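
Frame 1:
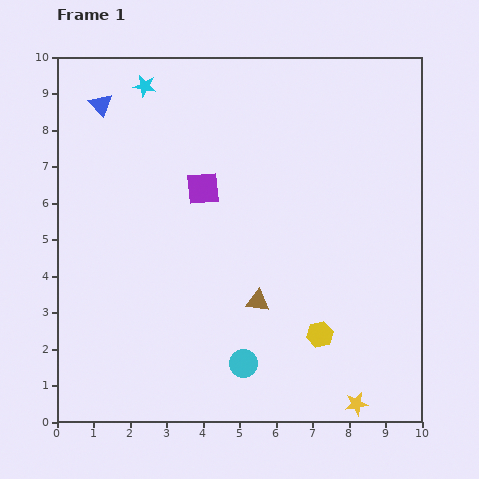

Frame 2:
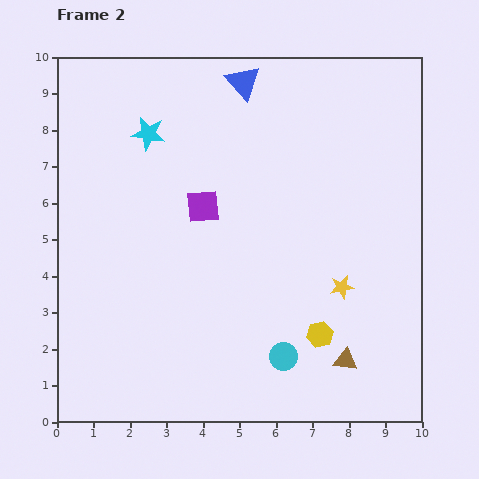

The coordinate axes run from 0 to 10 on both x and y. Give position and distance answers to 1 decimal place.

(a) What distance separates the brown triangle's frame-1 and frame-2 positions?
2.9

The brown triangle moved from (5.5, 3.3) to (7.9, 1.7), a distance of √(2.4² + 1.6²) ≈ 2.9.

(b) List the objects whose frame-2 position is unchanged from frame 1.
the yellow hexagon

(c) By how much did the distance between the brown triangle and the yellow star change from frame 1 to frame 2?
-1.9

Distance in frame 1: 3.9. Distance in frame 2: 2.0.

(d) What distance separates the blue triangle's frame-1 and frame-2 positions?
3.9

The blue triangle moved from (1.2, 8.7) to (5.1, 9.3), a distance of √(3.9² + 0.6²) ≈ 3.9.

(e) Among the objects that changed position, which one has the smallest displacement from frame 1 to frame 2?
the purple square

(moved 0.5)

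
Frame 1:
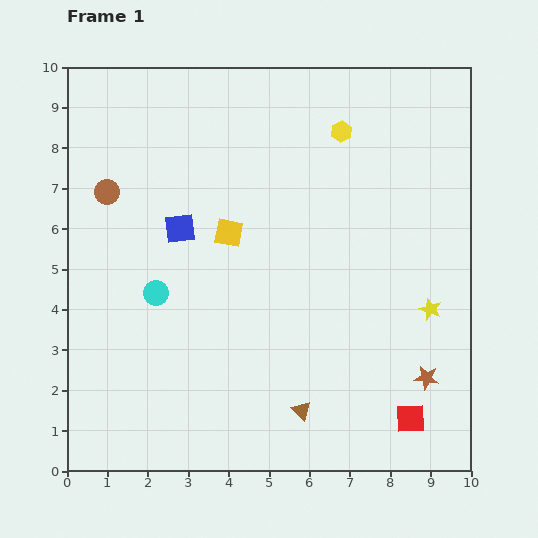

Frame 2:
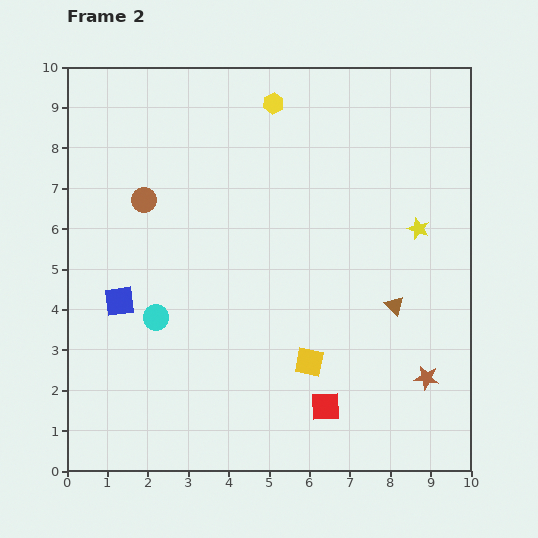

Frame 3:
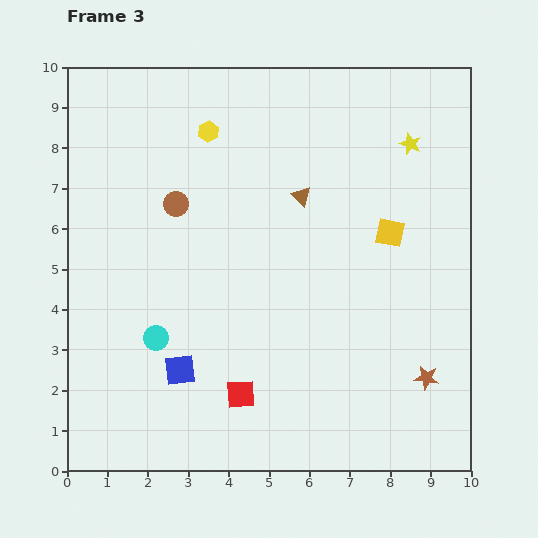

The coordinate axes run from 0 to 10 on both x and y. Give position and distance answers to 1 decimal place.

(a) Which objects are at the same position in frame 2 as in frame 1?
the brown star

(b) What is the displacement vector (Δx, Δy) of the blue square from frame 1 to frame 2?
(-1.5, -1.8)

The blue square was at (2.8, 6.0) in frame 1 and (1.3, 4.2) in frame 2.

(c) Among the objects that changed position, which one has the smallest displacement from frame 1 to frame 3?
the cyan circle

(moved 1.1)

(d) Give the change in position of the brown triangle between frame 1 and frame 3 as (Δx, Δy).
(0.0, 5.3)

The brown triangle was at (5.8, 1.5) in frame 1 and (5.8, 6.8) in frame 3.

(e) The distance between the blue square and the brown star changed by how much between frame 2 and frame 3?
-1.7

Distance in frame 2: 7.8. Distance in frame 3: 6.1.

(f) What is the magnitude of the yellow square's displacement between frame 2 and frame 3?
3.8

The yellow square moved from (6.0, 2.7) to (8.0, 5.9), a distance of √(2.0² + 3.2²) ≈ 3.8.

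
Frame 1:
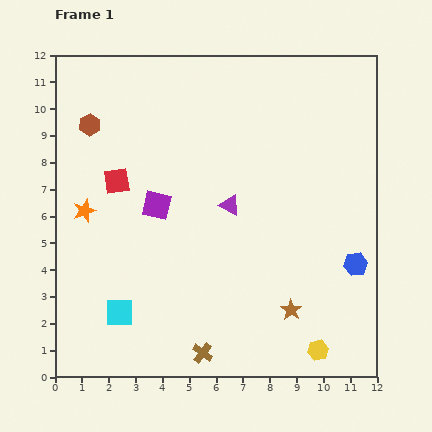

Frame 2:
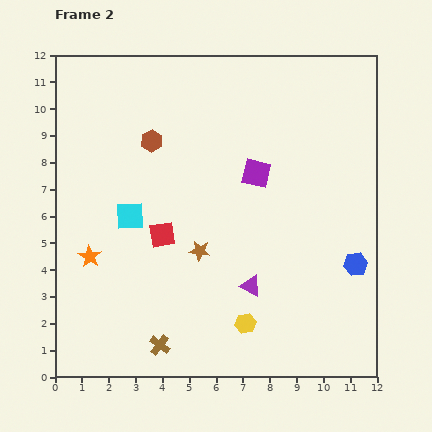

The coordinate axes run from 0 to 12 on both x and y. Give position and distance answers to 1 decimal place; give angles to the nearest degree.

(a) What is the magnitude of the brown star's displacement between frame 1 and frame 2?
4.0

The brown star moved from (8.8, 2.5) to (5.4, 4.7), a distance of √(3.4² + 2.2²) ≈ 4.0.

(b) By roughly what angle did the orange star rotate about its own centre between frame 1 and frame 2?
20° counter-clockwise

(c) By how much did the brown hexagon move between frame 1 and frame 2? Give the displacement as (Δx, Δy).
(2.3, -0.6)

The brown hexagon was at (1.3, 9.4) in frame 1 and (3.6, 8.8) in frame 2.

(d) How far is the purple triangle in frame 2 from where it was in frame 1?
3.1

The purple triangle moved from (6.5, 6.4) to (7.3, 3.4), a distance of √(0.8² + 3.0²) ≈ 3.1.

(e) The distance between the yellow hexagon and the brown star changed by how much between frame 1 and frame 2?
+1.4

Distance in frame 1: 1.8. Distance in frame 2: 3.2.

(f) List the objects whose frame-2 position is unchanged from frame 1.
the blue hexagon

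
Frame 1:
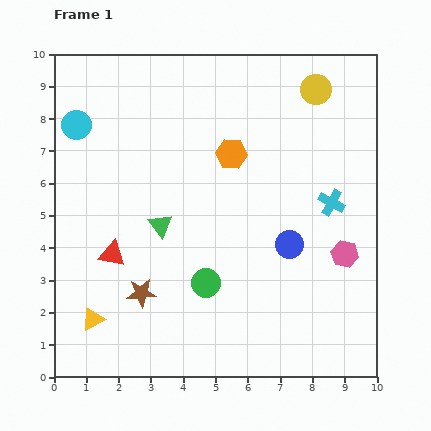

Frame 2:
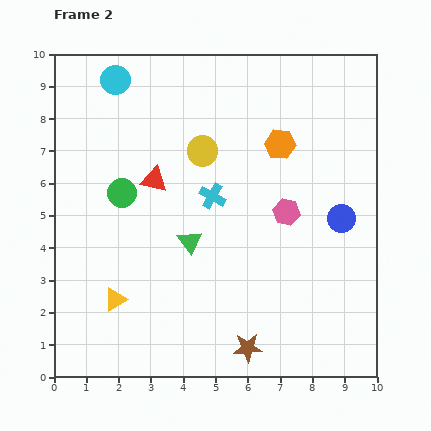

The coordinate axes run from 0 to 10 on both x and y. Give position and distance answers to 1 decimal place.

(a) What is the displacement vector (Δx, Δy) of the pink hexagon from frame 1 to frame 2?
(-1.8, 1.3)

The pink hexagon was at (9.0, 3.8) in frame 1 and (7.2, 5.1) in frame 2.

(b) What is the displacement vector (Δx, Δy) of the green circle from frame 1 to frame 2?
(-2.6, 2.8)

The green circle was at (4.7, 2.9) in frame 1 and (2.1, 5.7) in frame 2.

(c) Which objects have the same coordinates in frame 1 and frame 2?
none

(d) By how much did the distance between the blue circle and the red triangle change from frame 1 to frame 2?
+0.4

Distance in frame 1: 5.5. Distance in frame 2: 5.9.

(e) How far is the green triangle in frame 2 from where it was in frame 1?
1.0

The green triangle moved from (3.3, 4.7) to (4.2, 4.2), a distance of √(0.9² + 0.5²) ≈ 1.0.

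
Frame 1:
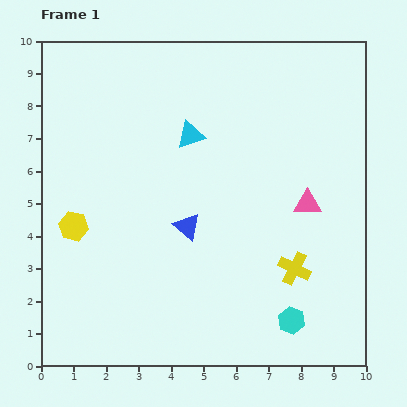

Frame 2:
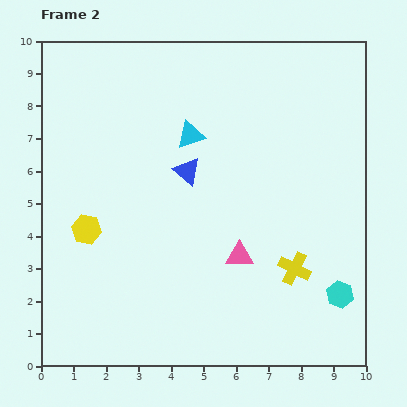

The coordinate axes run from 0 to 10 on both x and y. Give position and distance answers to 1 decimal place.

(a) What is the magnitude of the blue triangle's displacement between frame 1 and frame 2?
1.7

The blue triangle moved from (4.5, 4.3) to (4.5, 6.0), a distance of √(0.0² + 1.7²) ≈ 1.7.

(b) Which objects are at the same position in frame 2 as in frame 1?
the yellow cross, the cyan triangle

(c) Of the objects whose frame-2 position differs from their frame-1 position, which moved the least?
the yellow hexagon

(moved 0.4)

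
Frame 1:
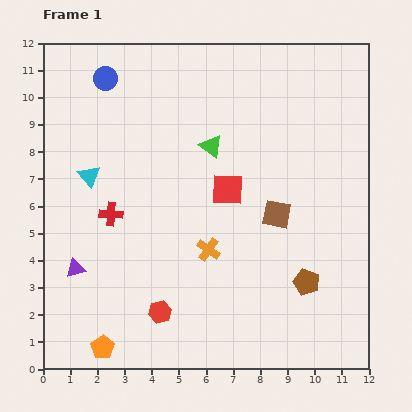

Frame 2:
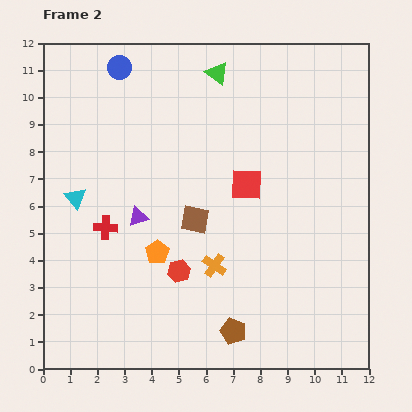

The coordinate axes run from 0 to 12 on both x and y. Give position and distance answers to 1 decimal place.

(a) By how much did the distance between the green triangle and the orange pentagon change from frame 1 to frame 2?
-1.4

Distance in frame 1: 8.4. Distance in frame 2: 7.0.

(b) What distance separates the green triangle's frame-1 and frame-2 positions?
2.7

The green triangle moved from (6.2, 8.2) to (6.4, 10.9), a distance of √(0.2² + 2.7²) ≈ 2.7.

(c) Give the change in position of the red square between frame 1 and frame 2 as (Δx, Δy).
(0.7, 0.2)

The red square was at (6.8, 6.6) in frame 1 and (7.5, 6.8) in frame 2.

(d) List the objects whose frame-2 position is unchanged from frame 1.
none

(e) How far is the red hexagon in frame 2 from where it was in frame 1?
1.7

The red hexagon moved from (4.3, 2.1) to (5.0, 3.6), a distance of √(0.7² + 1.5²) ≈ 1.7.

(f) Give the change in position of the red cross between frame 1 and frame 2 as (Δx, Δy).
(-0.2, -0.5)

The red cross was at (2.5, 5.7) in frame 1 and (2.3, 5.2) in frame 2.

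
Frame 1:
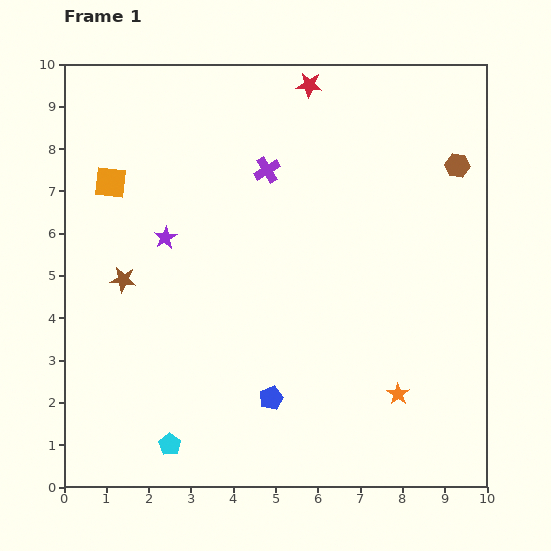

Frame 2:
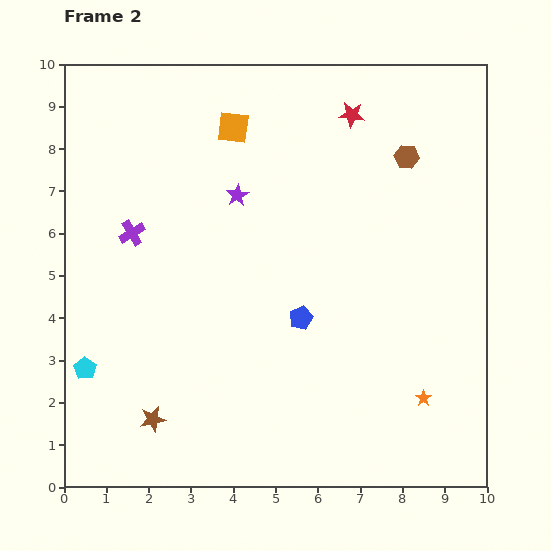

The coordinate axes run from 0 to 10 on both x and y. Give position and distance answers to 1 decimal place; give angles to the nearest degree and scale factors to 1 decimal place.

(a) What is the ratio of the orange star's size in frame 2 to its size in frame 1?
0.7×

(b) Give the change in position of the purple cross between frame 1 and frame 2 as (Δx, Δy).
(-3.2, -1.5)

The purple cross was at (4.8, 7.5) in frame 1 and (1.6, 6.0) in frame 2.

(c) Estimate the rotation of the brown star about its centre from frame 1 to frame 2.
20° counter-clockwise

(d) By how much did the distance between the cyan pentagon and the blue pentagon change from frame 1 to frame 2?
+2.6

Distance in frame 1: 2.6. Distance in frame 2: 5.2.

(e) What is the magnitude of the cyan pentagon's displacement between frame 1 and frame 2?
2.7

The cyan pentagon moved from (2.5, 1.0) to (0.5, 2.8), a distance of √(2.0² + 1.8²) ≈ 2.7.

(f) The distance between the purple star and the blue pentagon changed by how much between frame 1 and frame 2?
-1.2

Distance in frame 1: 4.5. Distance in frame 2: 3.3.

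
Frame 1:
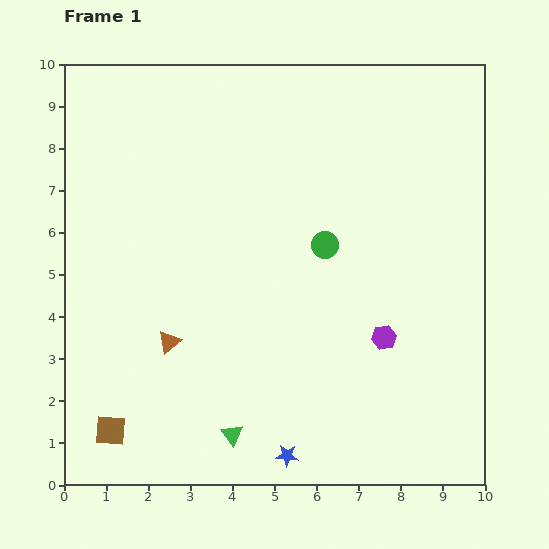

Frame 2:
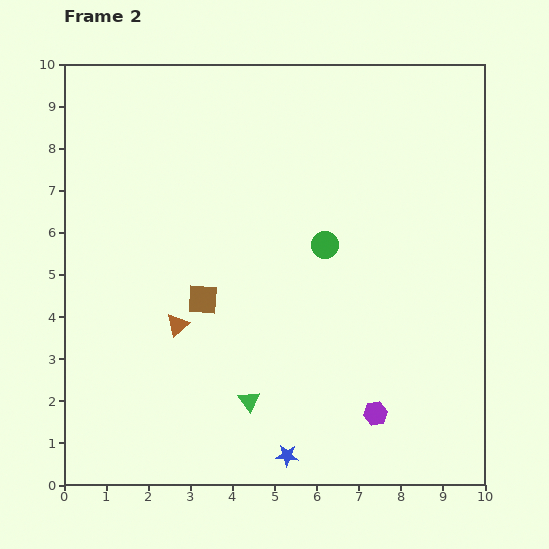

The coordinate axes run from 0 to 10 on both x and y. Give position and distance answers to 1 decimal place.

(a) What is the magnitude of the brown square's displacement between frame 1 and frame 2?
3.8

The brown square moved from (1.1, 1.3) to (3.3, 4.4), a distance of √(2.2² + 3.1²) ≈ 3.8.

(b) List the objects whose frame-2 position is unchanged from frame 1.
the blue star, the green circle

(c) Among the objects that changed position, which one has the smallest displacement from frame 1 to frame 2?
the brown triangle

(moved 0.4)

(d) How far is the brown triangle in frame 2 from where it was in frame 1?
0.4

The brown triangle moved from (2.5, 3.4) to (2.7, 3.8), a distance of √(0.2² + 0.4²) ≈ 0.4.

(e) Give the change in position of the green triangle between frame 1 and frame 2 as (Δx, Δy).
(0.4, 0.8)

The green triangle was at (4.0, 1.2) in frame 1 and (4.4, 2.0) in frame 2.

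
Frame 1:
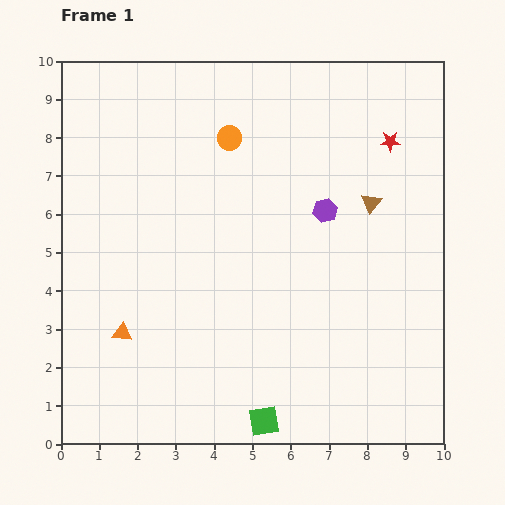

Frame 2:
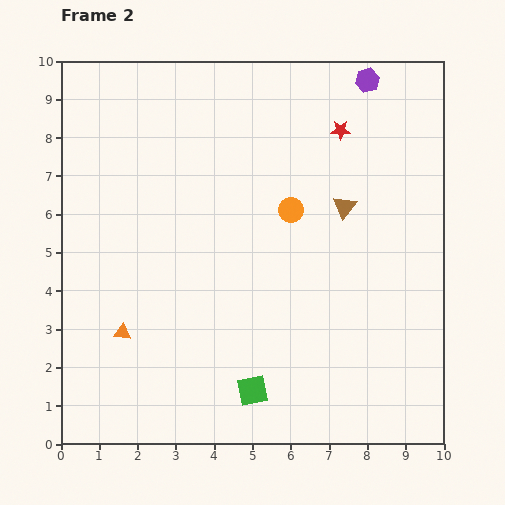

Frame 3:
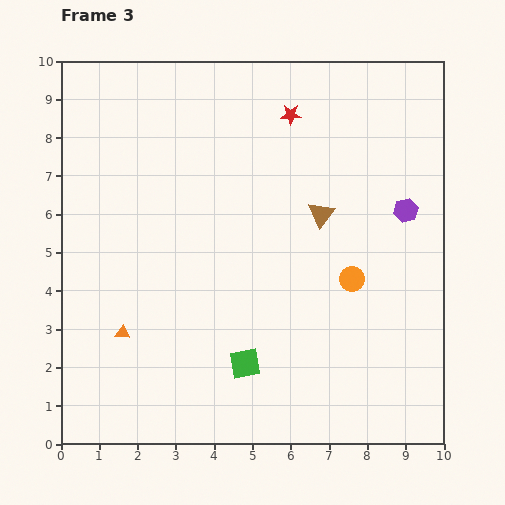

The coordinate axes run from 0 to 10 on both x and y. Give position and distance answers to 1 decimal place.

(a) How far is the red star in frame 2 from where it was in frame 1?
1.3

The red star moved from (8.6, 7.9) to (7.3, 8.2), a distance of √(1.3² + 0.3²) ≈ 1.3.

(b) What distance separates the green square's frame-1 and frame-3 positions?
1.6

The green square moved from (5.3, 0.6) to (4.8, 2.1), a distance of √(0.5² + 1.5²) ≈ 1.6.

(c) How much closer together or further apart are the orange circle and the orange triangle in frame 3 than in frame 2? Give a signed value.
+0.8

Distance in frame 2: 5.4. Distance in frame 3: 6.2.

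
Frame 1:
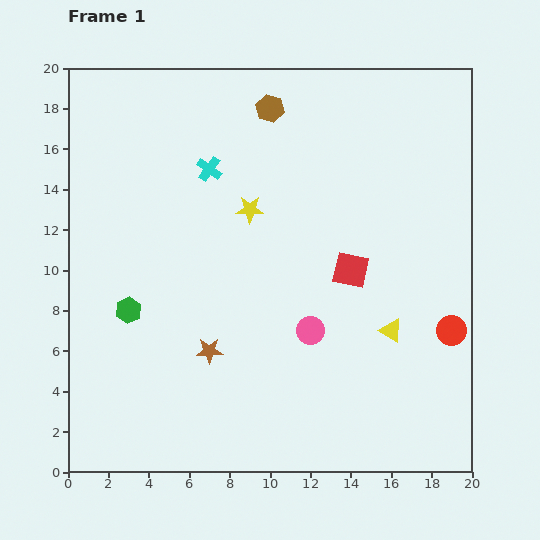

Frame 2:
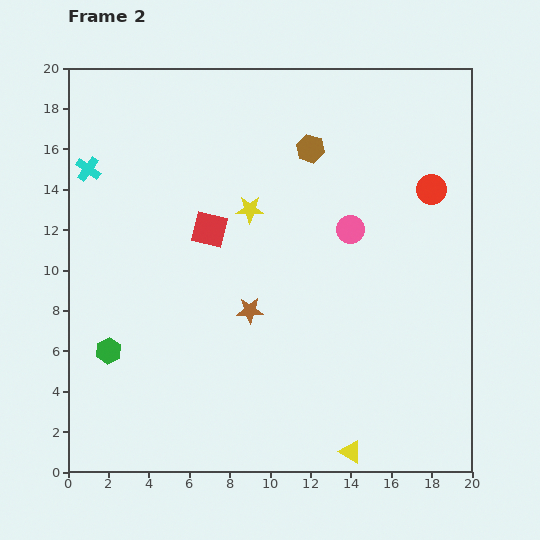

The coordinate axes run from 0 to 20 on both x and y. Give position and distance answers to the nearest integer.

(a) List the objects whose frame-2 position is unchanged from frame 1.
the yellow star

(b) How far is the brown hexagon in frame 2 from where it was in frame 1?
3

The brown hexagon moved from (10, 18) to (12, 16), a distance of √(2² + 2²) ≈ 3.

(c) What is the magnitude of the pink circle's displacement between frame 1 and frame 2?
5

The pink circle moved from (12, 7) to (14, 12), a distance of √(2² + 5²) ≈ 5.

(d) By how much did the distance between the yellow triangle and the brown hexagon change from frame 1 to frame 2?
+2

Distance in frame 1: 13. Distance in frame 2: 15.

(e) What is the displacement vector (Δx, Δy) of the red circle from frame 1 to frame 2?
(-1, 7)

The red circle was at (19, 7) in frame 1 and (18, 14) in frame 2.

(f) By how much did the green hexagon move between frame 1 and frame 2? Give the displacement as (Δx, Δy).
(-1, -2)

The green hexagon was at (3, 8) in frame 1 and (2, 6) in frame 2.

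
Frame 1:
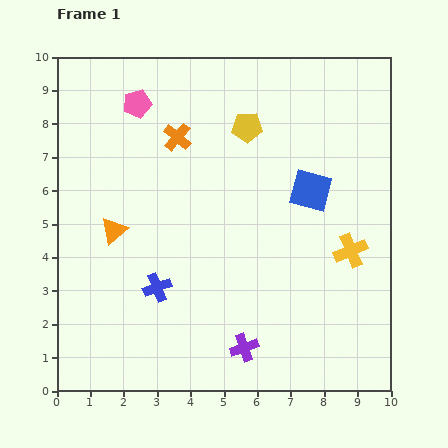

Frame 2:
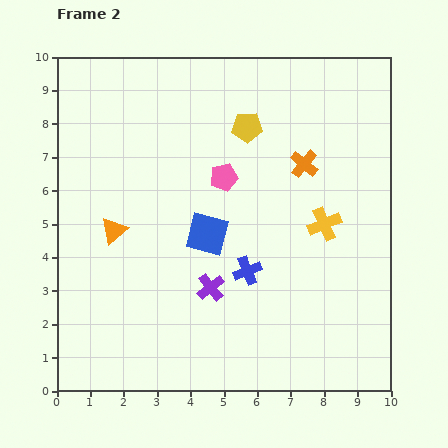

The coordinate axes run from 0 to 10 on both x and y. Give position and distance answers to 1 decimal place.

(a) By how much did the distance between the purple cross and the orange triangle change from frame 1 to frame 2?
-1.8

Distance in frame 1: 5.2. Distance in frame 2: 3.4.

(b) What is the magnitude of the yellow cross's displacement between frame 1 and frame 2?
1.1

The yellow cross moved from (8.8, 4.2) to (8.0, 5.0), a distance of √(0.8² + 0.8²) ≈ 1.1.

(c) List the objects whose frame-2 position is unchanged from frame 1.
the yellow pentagon, the orange triangle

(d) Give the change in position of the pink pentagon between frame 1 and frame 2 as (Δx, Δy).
(2.6, -2.2)

The pink pentagon was at (2.4, 8.6) in frame 1 and (5.0, 6.4) in frame 2.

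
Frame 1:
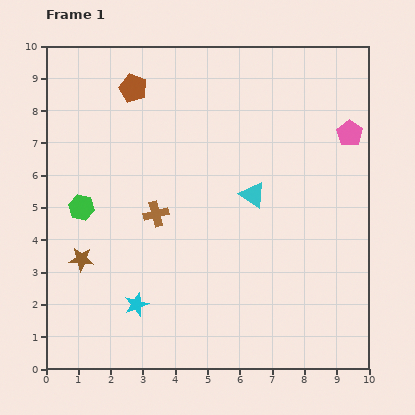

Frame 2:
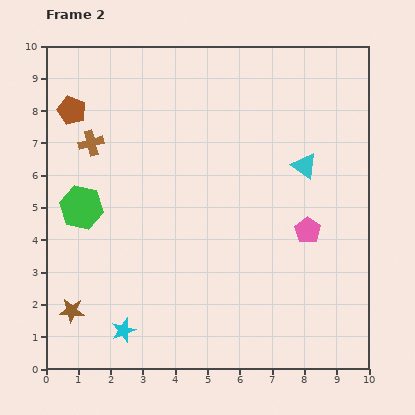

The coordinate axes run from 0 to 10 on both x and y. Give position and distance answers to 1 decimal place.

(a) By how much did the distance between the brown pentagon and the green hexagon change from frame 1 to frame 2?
-1.0

Distance in frame 1: 4.0. Distance in frame 2: 3.0.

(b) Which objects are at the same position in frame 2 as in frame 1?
the green hexagon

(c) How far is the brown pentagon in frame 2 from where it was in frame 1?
2.0

The brown pentagon moved from (2.7, 8.7) to (0.8, 8.0), a distance of √(1.9² + 0.7²) ≈ 2.0.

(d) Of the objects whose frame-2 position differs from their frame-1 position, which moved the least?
the cyan star

(moved 0.9)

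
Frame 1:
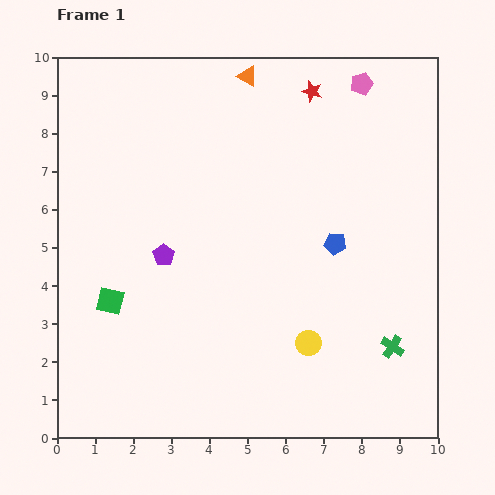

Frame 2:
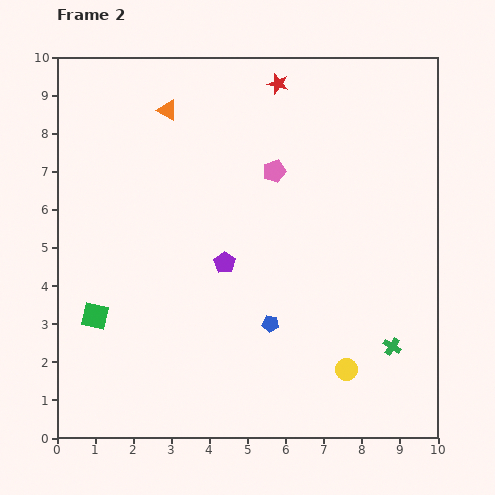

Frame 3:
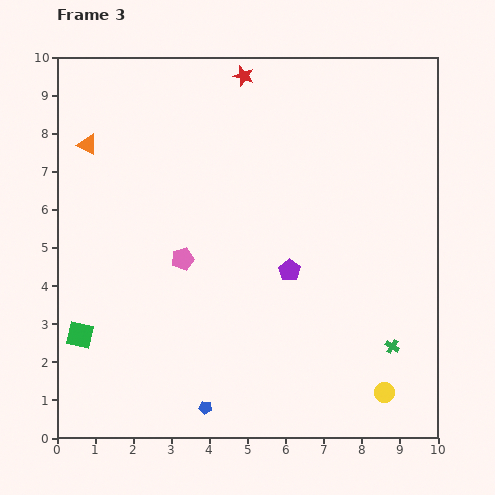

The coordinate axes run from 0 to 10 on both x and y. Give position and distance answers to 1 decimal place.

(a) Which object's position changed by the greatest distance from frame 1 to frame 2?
the pink pentagon

(moved 3.3; next 2.7)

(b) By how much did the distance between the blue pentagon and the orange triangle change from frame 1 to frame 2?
+1.2

Distance in frame 1: 5.0. Distance in frame 2: 6.2.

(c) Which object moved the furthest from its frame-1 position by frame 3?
the pink pentagon

(moved 6.6; next 5.5)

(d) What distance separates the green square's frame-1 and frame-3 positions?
1.2

The green square moved from (1.4, 3.6) to (0.6, 2.7), a distance of √(0.8² + 0.9²) ≈ 1.2.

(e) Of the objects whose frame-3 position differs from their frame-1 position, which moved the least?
the green square

(moved 1.2)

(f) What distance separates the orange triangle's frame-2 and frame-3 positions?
2.3

The orange triangle moved from (2.9, 8.6) to (0.8, 7.7), a distance of √(2.1² + 0.9²) ≈ 2.3.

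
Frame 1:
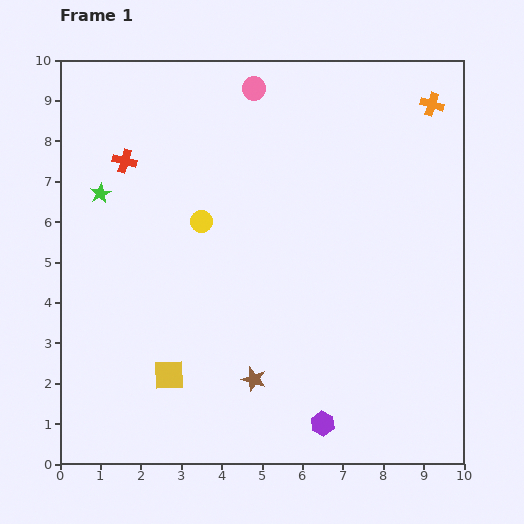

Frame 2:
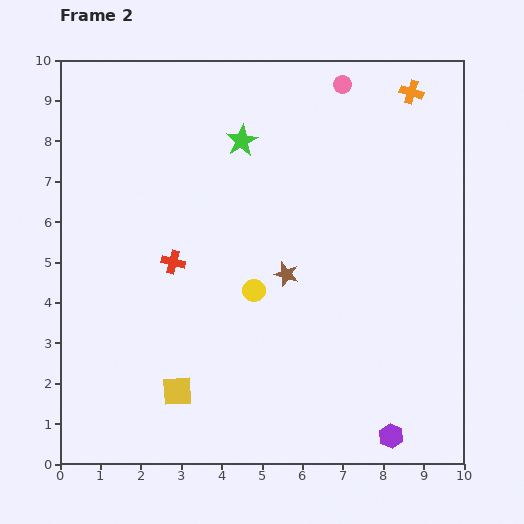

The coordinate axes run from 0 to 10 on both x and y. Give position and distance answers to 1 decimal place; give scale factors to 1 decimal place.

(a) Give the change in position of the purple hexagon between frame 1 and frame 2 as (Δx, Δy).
(1.7, -0.3)

The purple hexagon was at (6.5, 1.0) in frame 1 and (8.2, 0.7) in frame 2.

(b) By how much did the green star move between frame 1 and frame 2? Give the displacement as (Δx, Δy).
(3.5, 1.3)

The green star was at (1.0, 6.7) in frame 1 and (4.5, 8.0) in frame 2.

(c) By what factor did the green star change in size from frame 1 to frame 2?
1.6×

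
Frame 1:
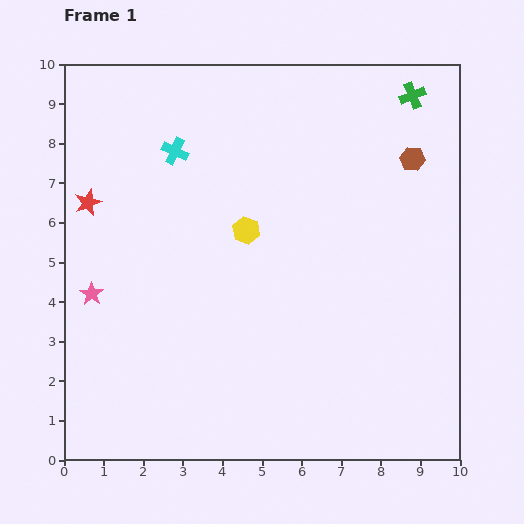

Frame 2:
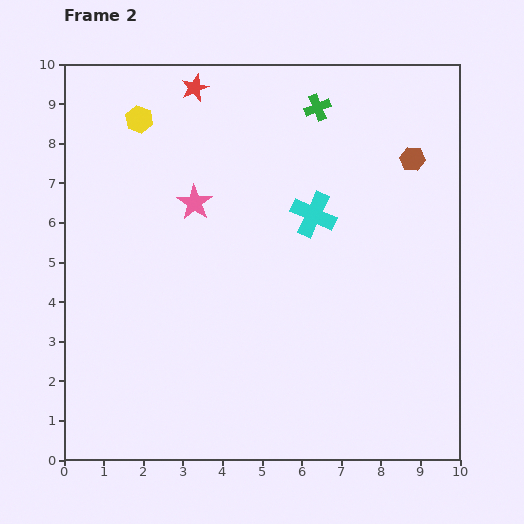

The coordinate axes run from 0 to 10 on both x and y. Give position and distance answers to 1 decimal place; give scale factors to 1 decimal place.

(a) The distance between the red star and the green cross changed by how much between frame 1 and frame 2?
-5.5

Distance in frame 1: 8.6. Distance in frame 2: 3.1.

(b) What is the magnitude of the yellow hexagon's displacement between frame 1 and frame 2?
3.9

The yellow hexagon moved from (4.6, 5.8) to (1.9, 8.6), a distance of √(2.7² + 2.8²) ≈ 3.9.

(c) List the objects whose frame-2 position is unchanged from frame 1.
the brown hexagon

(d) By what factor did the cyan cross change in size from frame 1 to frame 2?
1.7×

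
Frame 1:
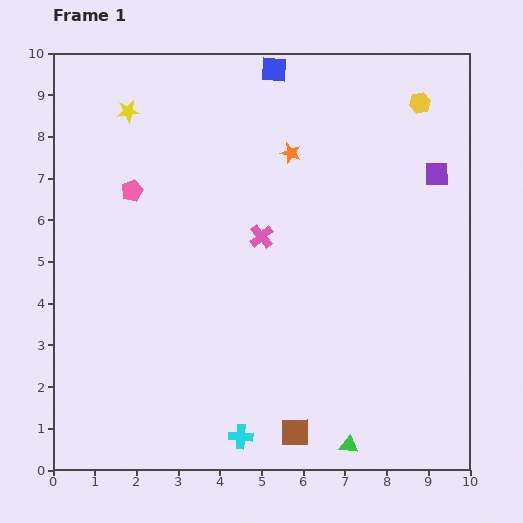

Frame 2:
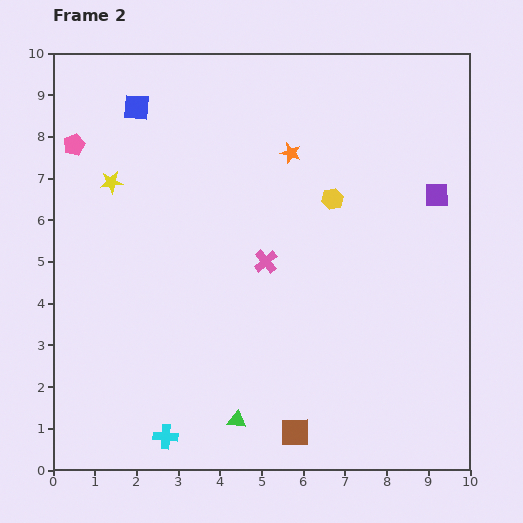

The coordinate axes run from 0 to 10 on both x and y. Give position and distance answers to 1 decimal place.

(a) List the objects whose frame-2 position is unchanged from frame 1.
the brown square, the orange star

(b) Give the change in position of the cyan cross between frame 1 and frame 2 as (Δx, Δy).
(-1.8, 0.0)

The cyan cross was at (4.5, 0.8) in frame 1 and (2.7, 0.8) in frame 2.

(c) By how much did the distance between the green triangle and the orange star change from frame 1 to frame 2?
-0.6

Distance in frame 1: 7.1. Distance in frame 2: 6.5.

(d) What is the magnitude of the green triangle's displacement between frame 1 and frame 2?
2.8

The green triangle moved from (7.1, 0.6) to (4.4, 1.2), a distance of √(2.7² + 0.6²) ≈ 2.8.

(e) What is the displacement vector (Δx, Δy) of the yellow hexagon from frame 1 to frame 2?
(-2.1, -2.3)

The yellow hexagon was at (8.8, 8.8) in frame 1 and (6.7, 6.5) in frame 2.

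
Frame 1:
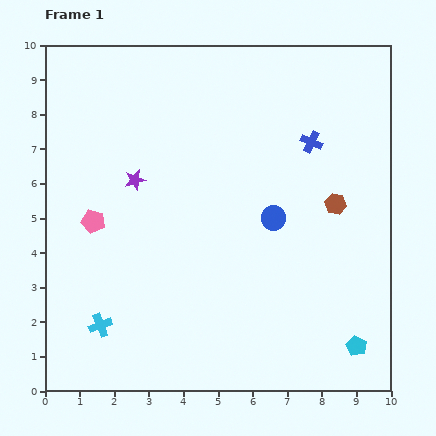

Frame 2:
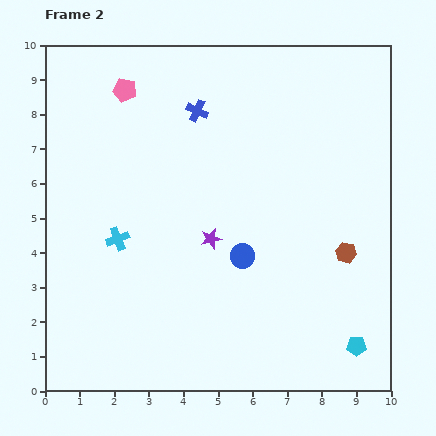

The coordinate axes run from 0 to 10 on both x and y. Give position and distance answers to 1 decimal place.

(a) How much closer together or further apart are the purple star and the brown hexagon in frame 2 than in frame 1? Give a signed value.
-1.9

Distance in frame 1: 5.8. Distance in frame 2: 3.9.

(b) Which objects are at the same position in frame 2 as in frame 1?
the cyan pentagon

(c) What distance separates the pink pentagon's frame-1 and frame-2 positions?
3.9

The pink pentagon moved from (1.4, 4.9) to (2.3, 8.7), a distance of √(0.9² + 3.8²) ≈ 3.9.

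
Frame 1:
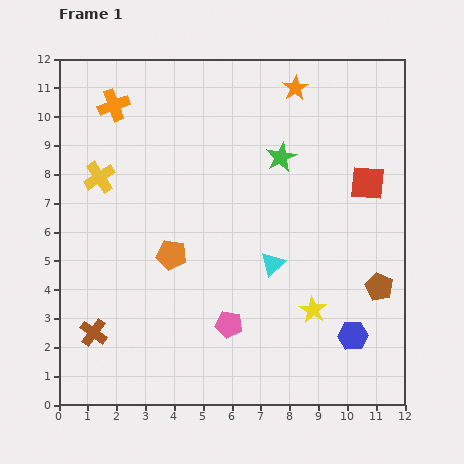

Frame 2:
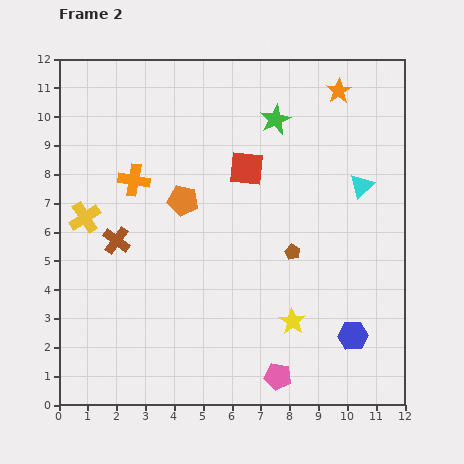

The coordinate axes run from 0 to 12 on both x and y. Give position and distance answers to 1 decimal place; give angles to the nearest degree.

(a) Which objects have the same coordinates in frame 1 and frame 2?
the blue hexagon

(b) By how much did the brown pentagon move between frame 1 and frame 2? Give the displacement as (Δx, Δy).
(-3.0, 1.2)

The brown pentagon was at (11.1, 4.1) in frame 1 and (8.1, 5.3) in frame 2.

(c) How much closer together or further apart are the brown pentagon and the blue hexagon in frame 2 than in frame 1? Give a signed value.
+1.7

Distance in frame 1: 1.9. Distance in frame 2: 3.6.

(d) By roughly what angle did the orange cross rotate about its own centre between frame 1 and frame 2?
30° clockwise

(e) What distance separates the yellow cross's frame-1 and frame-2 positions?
1.5

The yellow cross moved from (1.4, 7.9) to (0.9, 6.5), a distance of √(0.5² + 1.4²) ≈ 1.5.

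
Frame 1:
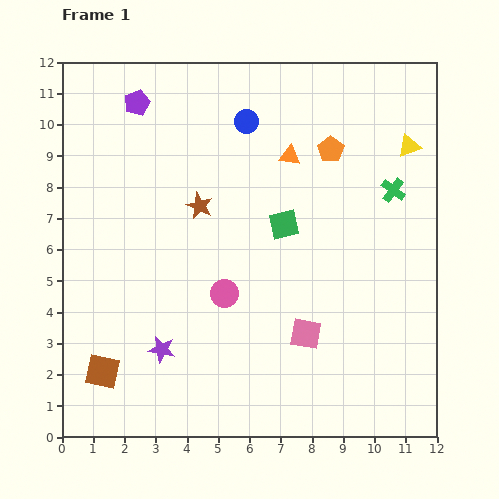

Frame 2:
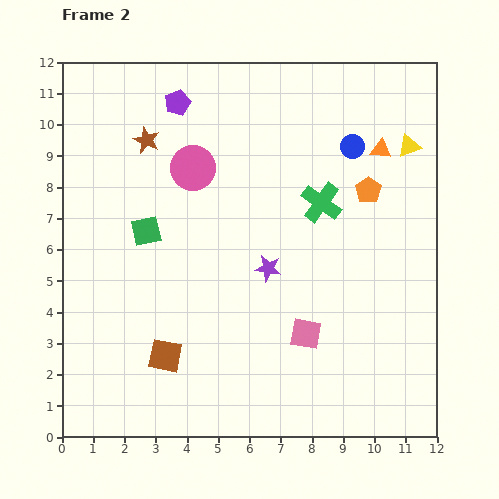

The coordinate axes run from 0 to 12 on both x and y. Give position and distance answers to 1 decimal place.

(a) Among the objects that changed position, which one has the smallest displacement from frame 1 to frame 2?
the purple pentagon

(moved 1.3)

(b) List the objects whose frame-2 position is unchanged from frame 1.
the pink square, the yellow triangle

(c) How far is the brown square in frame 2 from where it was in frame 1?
2.1

The brown square moved from (1.3, 2.1) to (3.3, 2.6), a distance of √(2.0² + 0.5²) ≈ 2.1.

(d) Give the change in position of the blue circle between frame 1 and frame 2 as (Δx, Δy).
(3.4, -0.8)

The blue circle was at (5.9, 10.1) in frame 1 and (9.3, 9.3) in frame 2.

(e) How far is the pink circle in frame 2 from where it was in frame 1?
4.1

The pink circle moved from (5.2, 4.6) to (4.2, 8.6), a distance of √(1.0² + 4.0²) ≈ 4.1.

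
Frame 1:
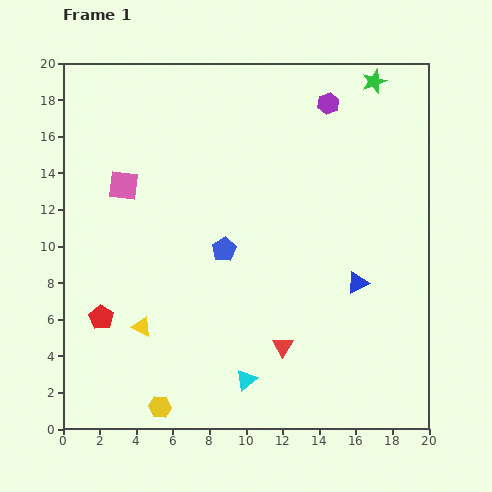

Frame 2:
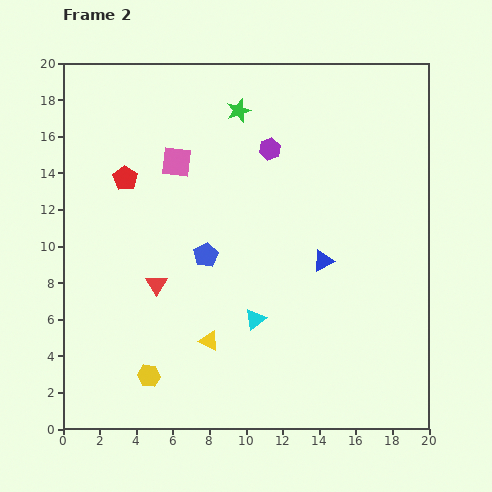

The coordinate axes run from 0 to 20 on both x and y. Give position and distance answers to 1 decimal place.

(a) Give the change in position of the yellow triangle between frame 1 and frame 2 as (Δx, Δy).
(3.7, -0.8)

The yellow triangle was at (4.3, 5.6) in frame 1 and (8.0, 4.8) in frame 2.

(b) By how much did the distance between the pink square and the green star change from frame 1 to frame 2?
-10.4

Distance in frame 1: 14.8. Distance in frame 2: 4.4.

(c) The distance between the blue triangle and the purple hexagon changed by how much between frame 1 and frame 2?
-3.1

Distance in frame 1: 9.9. Distance in frame 2: 6.8.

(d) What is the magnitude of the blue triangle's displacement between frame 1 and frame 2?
2.2

The blue triangle moved from (16.1, 8.0) to (14.2, 9.2), a distance of √(1.9² + 1.2²) ≈ 2.2.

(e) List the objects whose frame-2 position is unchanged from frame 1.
none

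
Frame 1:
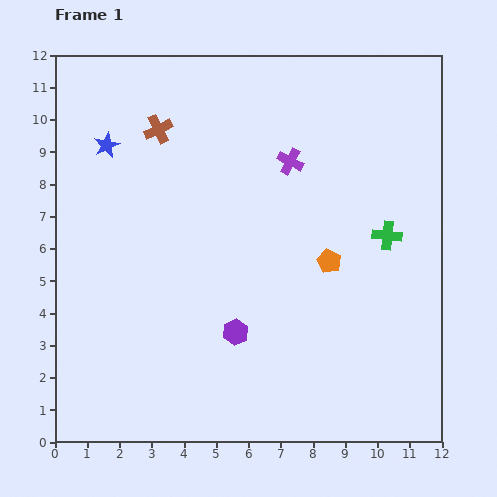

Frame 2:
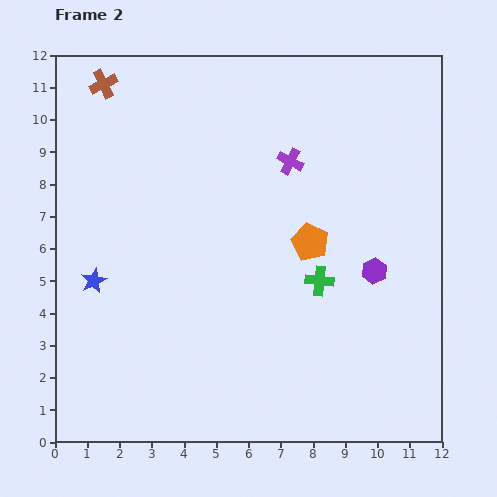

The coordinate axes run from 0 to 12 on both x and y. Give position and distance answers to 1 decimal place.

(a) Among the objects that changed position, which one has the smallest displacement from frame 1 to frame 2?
the orange pentagon

(moved 0.8)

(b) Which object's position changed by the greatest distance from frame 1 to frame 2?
the purple hexagon

(moved 4.7; next 4.2)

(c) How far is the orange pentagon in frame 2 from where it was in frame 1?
0.8

The orange pentagon moved from (8.5, 5.6) to (7.9, 6.2), a distance of √(0.6² + 0.6²) ≈ 0.8.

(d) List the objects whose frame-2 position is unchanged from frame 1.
the purple cross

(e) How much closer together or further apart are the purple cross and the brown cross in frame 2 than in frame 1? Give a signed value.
+2.1

Distance in frame 1: 4.2. Distance in frame 2: 6.3.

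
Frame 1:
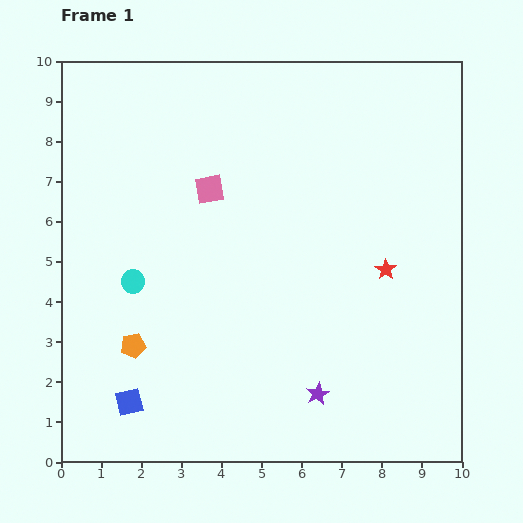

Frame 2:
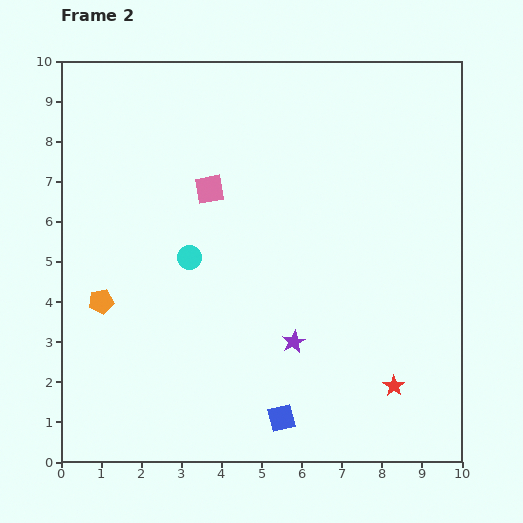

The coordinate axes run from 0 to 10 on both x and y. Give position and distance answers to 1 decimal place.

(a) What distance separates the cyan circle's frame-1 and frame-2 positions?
1.5

The cyan circle moved from (1.8, 4.5) to (3.2, 5.1), a distance of √(1.4² + 0.6²) ≈ 1.5.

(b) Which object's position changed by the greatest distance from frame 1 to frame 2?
the blue square

(moved 3.8; next 2.9)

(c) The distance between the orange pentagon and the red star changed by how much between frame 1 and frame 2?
+1.0

Distance in frame 1: 6.6. Distance in frame 2: 7.6.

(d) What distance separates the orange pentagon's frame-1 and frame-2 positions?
1.4

The orange pentagon moved from (1.8, 2.9) to (1.0, 4.0), a distance of √(0.8² + 1.1²) ≈ 1.4.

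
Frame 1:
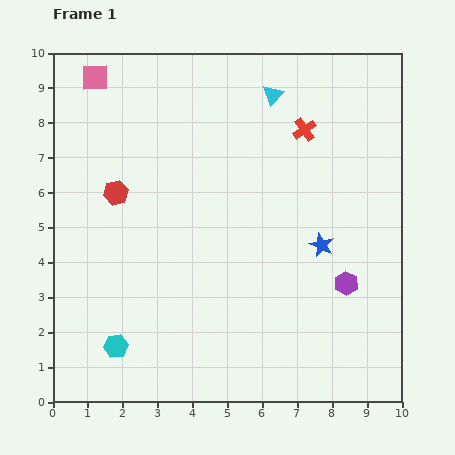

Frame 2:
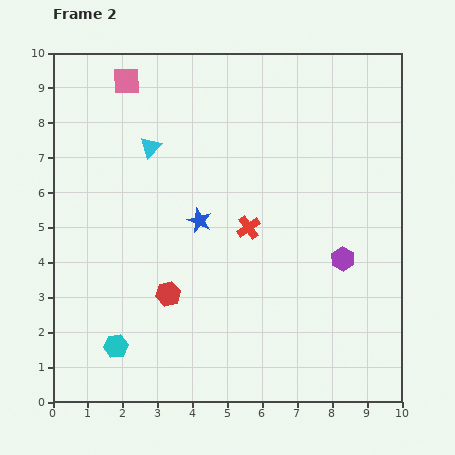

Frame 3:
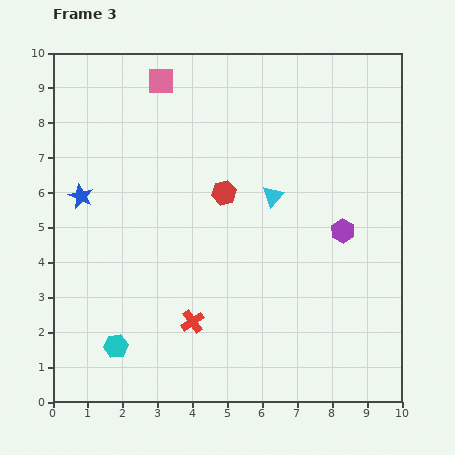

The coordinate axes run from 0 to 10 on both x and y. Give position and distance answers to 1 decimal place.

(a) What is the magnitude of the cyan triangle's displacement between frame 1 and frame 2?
3.8

The cyan triangle moved from (6.3, 8.8) to (2.8, 7.3), a distance of √(3.5² + 1.5²) ≈ 3.8.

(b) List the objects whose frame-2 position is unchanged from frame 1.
the cyan hexagon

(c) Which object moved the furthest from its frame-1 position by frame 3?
the blue star

(moved 7.0; next 6.4)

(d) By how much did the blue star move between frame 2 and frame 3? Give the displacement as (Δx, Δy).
(-3.4, 0.7)

The blue star was at (4.2, 5.2) in frame 2 and (0.8, 5.9) in frame 3.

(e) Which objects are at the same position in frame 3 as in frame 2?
the cyan hexagon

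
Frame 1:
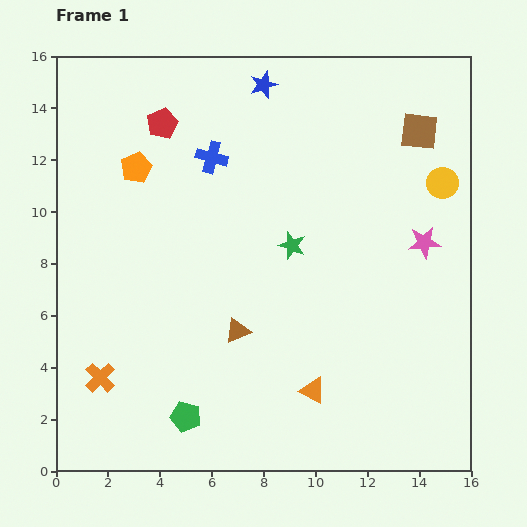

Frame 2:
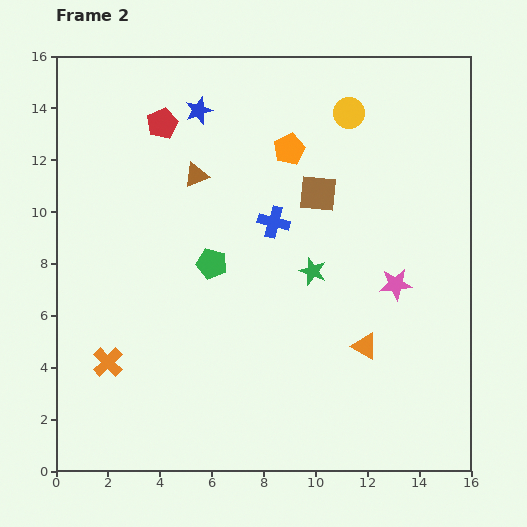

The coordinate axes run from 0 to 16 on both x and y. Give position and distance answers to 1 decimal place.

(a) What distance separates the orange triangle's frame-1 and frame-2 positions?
2.6

The orange triangle moved from (9.9, 3.1) to (11.9, 4.8), a distance of √(2.0² + 1.7²) ≈ 2.6.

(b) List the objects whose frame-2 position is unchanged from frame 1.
the red pentagon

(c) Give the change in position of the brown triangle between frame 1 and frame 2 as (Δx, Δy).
(-1.6, 6.0)

The brown triangle was at (7.0, 5.4) in frame 1 and (5.4, 11.4) in frame 2.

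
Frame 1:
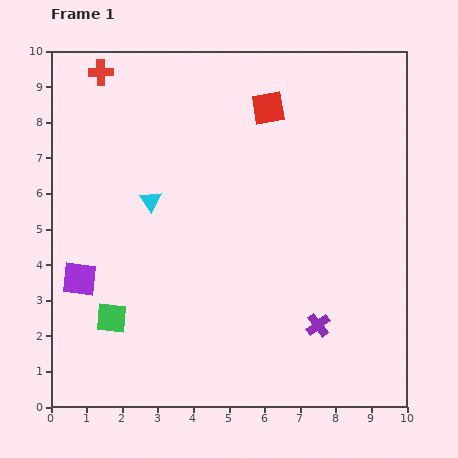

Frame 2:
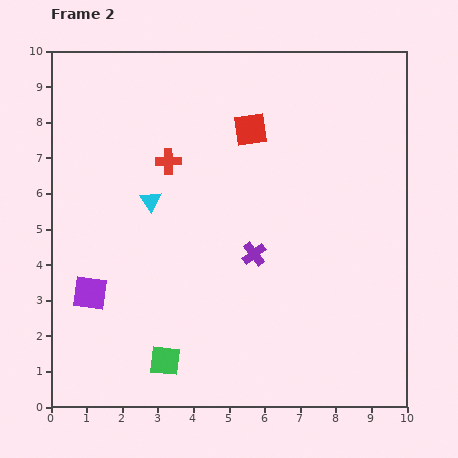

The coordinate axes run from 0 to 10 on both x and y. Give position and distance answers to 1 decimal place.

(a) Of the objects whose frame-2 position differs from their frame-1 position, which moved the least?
the purple square

(moved 0.5)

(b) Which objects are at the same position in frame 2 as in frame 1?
the cyan triangle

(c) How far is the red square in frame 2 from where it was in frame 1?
0.8

The red square moved from (6.1, 8.4) to (5.6, 7.8), a distance of √(0.5² + 0.6²) ≈ 0.8.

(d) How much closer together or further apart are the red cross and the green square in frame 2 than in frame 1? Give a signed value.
-1.3

Distance in frame 1: 6.9. Distance in frame 2: 5.6.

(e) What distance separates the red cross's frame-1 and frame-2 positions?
3.1

The red cross moved from (1.4, 9.4) to (3.3, 6.9), a distance of √(1.9² + 2.5²) ≈ 3.1.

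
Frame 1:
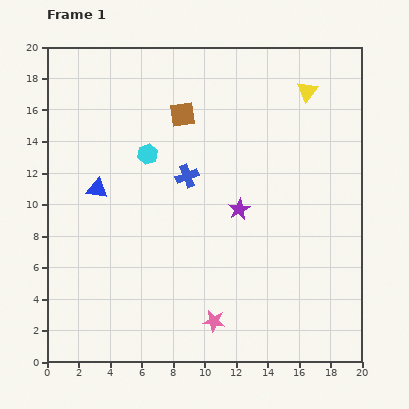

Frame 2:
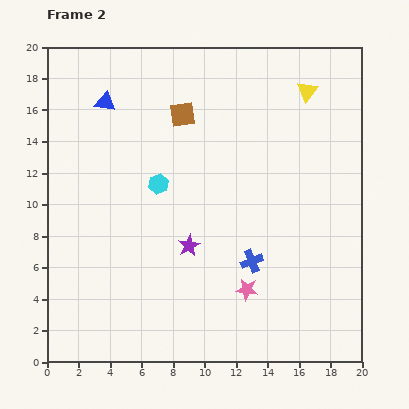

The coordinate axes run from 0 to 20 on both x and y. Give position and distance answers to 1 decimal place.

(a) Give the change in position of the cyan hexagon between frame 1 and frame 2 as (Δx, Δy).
(0.7, -1.9)

The cyan hexagon was at (6.4, 13.2) in frame 1 and (7.1, 11.3) in frame 2.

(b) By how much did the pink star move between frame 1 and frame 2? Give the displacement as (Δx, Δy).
(2.1, 2.0)

The pink star was at (10.6, 2.6) in frame 1 and (12.7, 4.6) in frame 2.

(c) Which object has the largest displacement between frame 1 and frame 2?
the blue cross

(moved 6.8; next 5.5)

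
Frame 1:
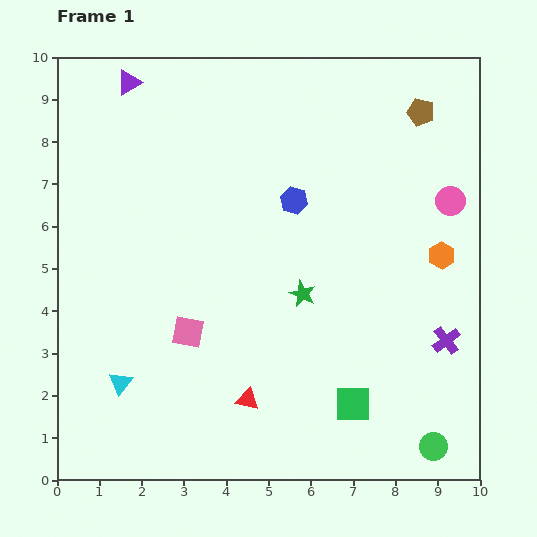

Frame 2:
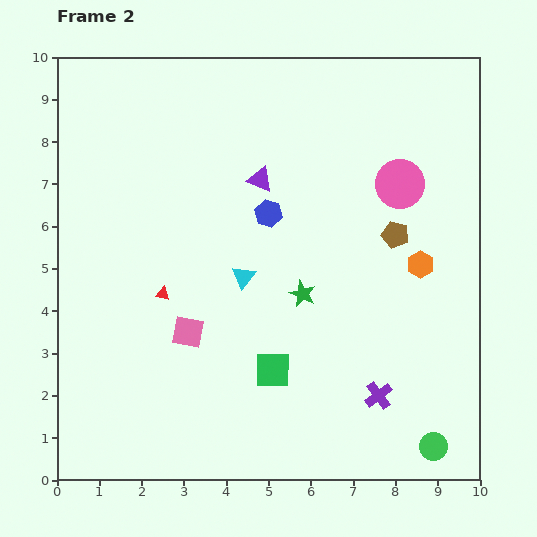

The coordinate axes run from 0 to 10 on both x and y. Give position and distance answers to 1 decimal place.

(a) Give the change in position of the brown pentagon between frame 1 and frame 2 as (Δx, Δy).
(-0.6, -2.9)

The brown pentagon was at (8.6, 8.7) in frame 1 and (8.0, 5.8) in frame 2.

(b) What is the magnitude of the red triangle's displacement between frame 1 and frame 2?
3.2

The red triangle moved from (4.5, 1.9) to (2.5, 4.4), a distance of √(2.0² + 2.5²) ≈ 3.2.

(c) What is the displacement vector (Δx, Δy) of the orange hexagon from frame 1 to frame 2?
(-0.5, -0.2)

The orange hexagon was at (9.1, 5.3) in frame 1 and (8.6, 5.1) in frame 2.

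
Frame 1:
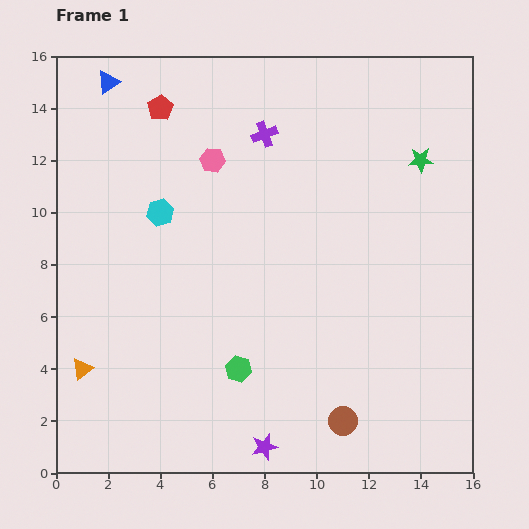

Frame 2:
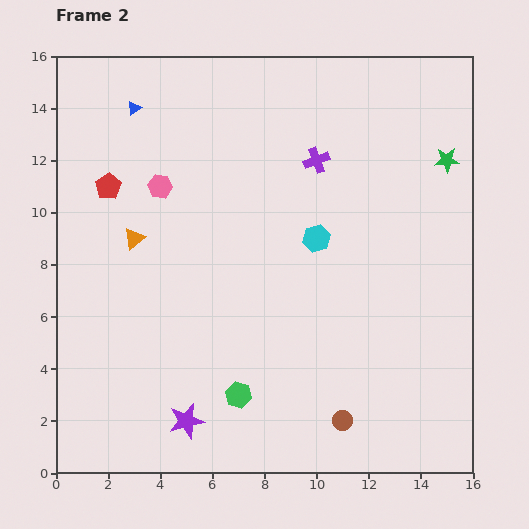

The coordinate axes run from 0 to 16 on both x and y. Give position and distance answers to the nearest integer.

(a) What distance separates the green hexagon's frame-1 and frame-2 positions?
1

The green hexagon moved from (7, 4) to (7, 3), a distance of √(0² + 1²) ≈ 1.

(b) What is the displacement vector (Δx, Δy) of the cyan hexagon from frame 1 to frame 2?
(6, -1)

The cyan hexagon was at (4, 10) in frame 1 and (10, 9) in frame 2.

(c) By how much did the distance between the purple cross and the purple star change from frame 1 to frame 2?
-1

Distance in frame 1: 12. Distance in frame 2: 11.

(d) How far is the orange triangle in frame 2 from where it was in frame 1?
5

The orange triangle moved from (1, 4) to (3, 9), a distance of √(2² + 5²) ≈ 5.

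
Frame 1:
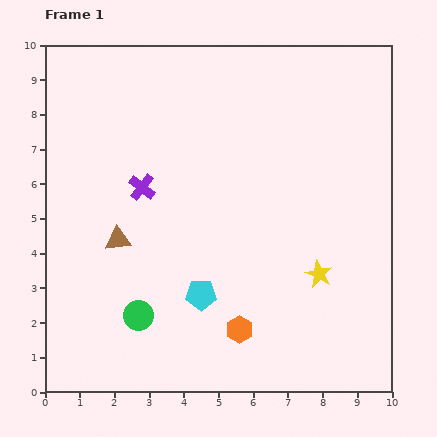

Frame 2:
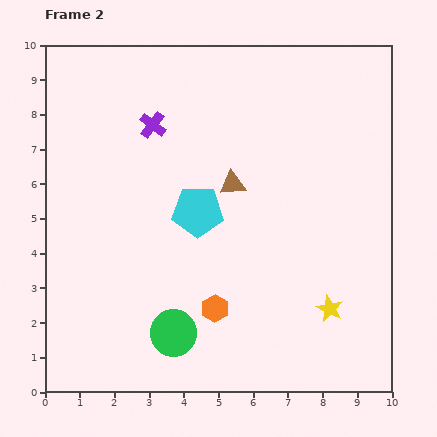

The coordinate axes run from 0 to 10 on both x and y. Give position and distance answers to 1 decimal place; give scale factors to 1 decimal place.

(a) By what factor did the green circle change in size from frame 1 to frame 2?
1.5×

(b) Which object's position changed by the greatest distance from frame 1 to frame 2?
the brown triangle

(moved 3.7; next 2.4)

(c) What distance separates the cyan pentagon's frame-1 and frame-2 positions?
2.4

The cyan pentagon moved from (4.5, 2.8) to (4.4, 5.2), a distance of √(0.1² + 2.4²) ≈ 2.4.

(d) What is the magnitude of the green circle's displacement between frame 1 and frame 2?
1.1

The green circle moved from (2.7, 2.2) to (3.7, 1.7), a distance of √(1.0² + 0.5²) ≈ 1.1.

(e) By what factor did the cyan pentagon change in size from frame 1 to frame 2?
1.7×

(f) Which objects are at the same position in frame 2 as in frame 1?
none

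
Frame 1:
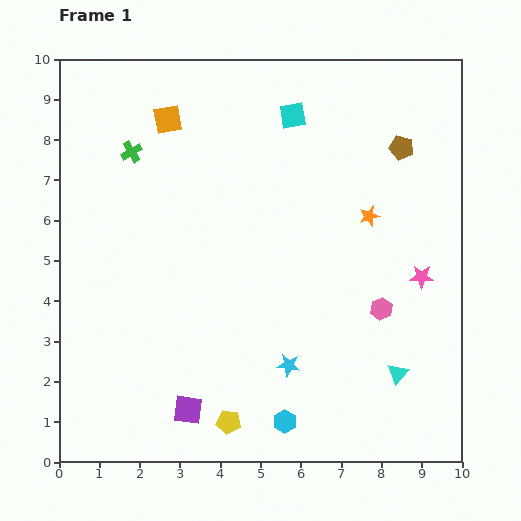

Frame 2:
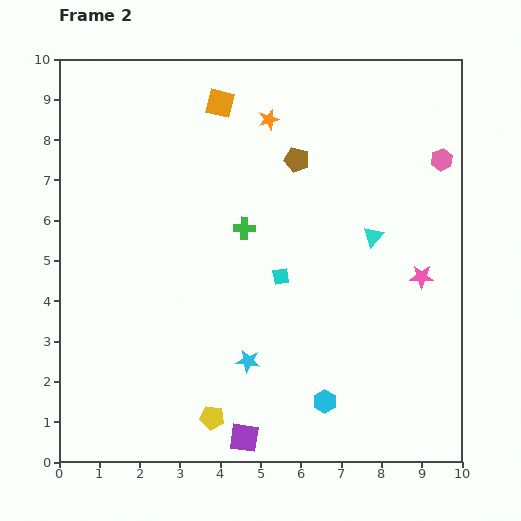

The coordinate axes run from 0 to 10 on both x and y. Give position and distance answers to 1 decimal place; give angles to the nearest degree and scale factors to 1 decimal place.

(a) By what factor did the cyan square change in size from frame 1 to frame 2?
0.6×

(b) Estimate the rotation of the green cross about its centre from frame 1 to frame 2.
30° clockwise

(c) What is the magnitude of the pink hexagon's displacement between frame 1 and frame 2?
4.0

The pink hexagon moved from (8.0, 3.8) to (9.5, 7.5), a distance of √(1.5² + 3.7²) ≈ 4.0.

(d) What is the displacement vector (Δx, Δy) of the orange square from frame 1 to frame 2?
(1.3, 0.4)

The orange square was at (2.7, 8.5) in frame 1 and (4.0, 8.9) in frame 2.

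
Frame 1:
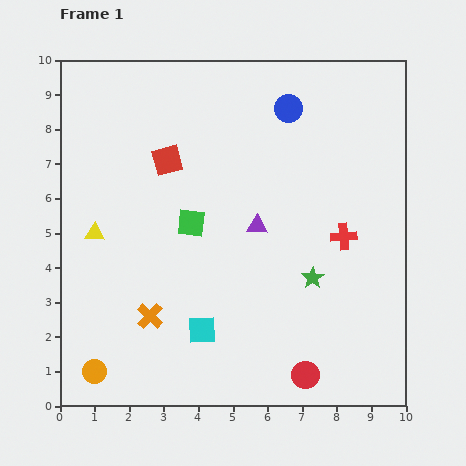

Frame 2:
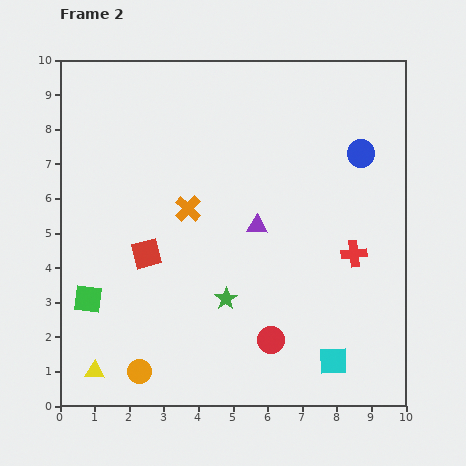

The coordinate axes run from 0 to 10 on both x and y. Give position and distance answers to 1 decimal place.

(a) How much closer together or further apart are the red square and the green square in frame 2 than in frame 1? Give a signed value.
+0.2

Distance in frame 1: 1.9. Distance in frame 2: 2.1.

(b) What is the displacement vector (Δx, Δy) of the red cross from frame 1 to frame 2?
(0.3, -0.5)

The red cross was at (8.2, 4.9) in frame 1 and (8.5, 4.4) in frame 2.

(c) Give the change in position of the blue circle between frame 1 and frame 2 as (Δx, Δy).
(2.1, -1.3)

The blue circle was at (6.6, 8.6) in frame 1 and (8.7, 7.3) in frame 2.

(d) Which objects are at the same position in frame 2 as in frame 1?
the purple triangle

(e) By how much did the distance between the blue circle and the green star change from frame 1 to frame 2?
+0.8

Distance in frame 1: 4.9. Distance in frame 2: 5.7.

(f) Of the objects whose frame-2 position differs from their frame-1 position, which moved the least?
the red cross

(moved 0.6)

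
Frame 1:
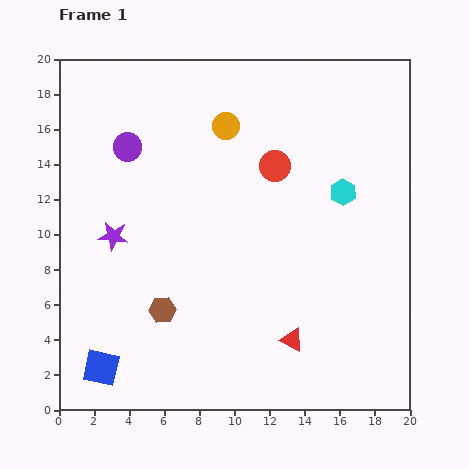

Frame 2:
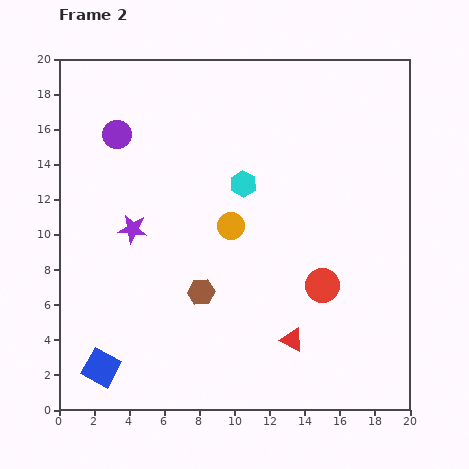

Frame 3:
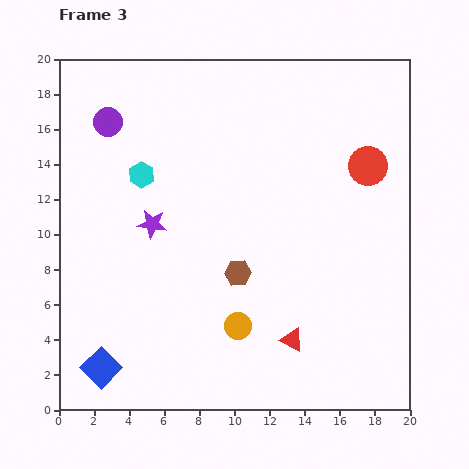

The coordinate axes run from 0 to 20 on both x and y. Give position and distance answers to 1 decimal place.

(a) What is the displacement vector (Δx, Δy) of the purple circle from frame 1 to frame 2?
(-0.6, 0.7)

The purple circle was at (3.9, 15.0) in frame 1 and (3.3, 15.7) in frame 2.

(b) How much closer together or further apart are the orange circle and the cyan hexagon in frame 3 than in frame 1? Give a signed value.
+2.5

Distance in frame 1: 7.7. Distance in frame 3: 10.2.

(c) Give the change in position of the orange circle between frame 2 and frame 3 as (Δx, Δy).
(0.4, -5.7)

The orange circle was at (9.8, 10.5) in frame 2 and (10.2, 4.8) in frame 3.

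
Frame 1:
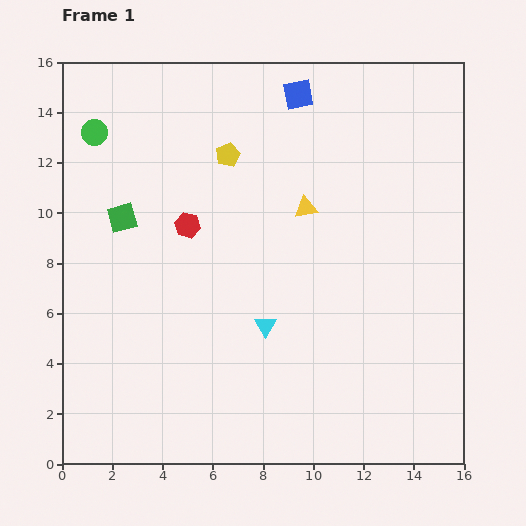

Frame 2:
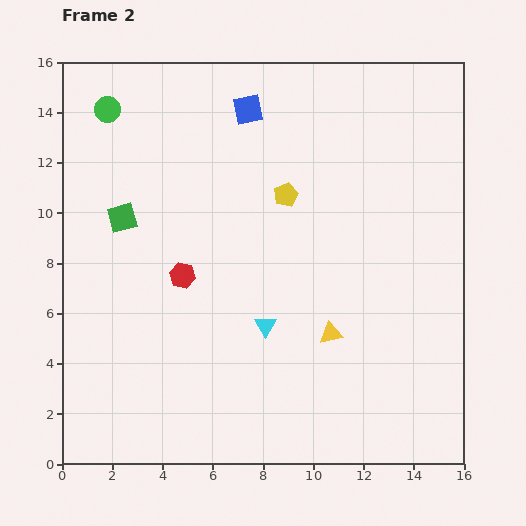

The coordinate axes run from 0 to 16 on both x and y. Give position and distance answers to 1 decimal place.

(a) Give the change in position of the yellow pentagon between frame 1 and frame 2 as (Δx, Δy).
(2.3, -1.6)

The yellow pentagon was at (6.6, 12.3) in frame 1 and (8.9, 10.7) in frame 2.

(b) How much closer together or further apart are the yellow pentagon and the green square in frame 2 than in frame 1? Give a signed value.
+1.7

Distance in frame 1: 4.9. Distance in frame 2: 6.6.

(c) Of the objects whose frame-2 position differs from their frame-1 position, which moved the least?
the green circle

(moved 1.0)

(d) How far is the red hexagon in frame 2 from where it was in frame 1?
2.0

The red hexagon moved from (5.0, 9.5) to (4.8, 7.5), a distance of √(0.2² + 2.0²) ≈ 2.0.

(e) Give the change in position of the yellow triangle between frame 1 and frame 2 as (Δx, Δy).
(1.0, -5.0)

The yellow triangle was at (9.7, 10.2) in frame 1 and (10.7, 5.2) in frame 2.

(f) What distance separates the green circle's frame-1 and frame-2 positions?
1.0

The green circle moved from (1.3, 13.2) to (1.8, 14.1), a distance of √(0.5² + 0.9²) ≈ 1.0.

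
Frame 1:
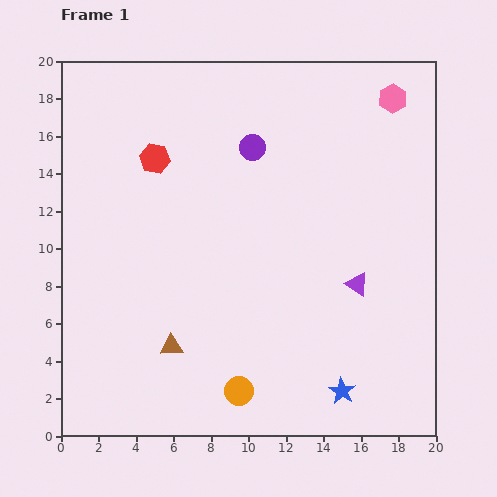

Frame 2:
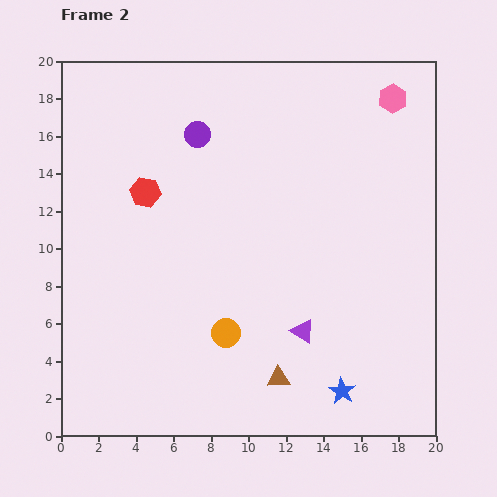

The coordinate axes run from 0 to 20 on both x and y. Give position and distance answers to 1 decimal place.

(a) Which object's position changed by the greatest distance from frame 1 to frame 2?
the brown triangle

(moved 5.9; next 3.8)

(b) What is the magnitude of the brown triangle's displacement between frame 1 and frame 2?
5.9

The brown triangle moved from (5.9, 4.8) to (11.6, 3.1), a distance of √(5.7² + 1.7²) ≈ 5.9.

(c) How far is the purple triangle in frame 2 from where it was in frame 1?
3.8

The purple triangle moved from (15.8, 8.1) to (12.9, 5.6), a distance of √(2.9² + 2.5²) ≈ 3.8.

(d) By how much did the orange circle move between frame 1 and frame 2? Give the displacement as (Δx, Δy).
(-0.7, 3.1)

The orange circle was at (9.5, 2.4) in frame 1 and (8.8, 5.5) in frame 2.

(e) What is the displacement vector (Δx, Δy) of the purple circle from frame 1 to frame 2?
(-2.9, 0.7)

The purple circle was at (10.2, 15.4) in frame 1 and (7.3, 16.1) in frame 2.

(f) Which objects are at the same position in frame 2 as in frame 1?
the blue star, the pink hexagon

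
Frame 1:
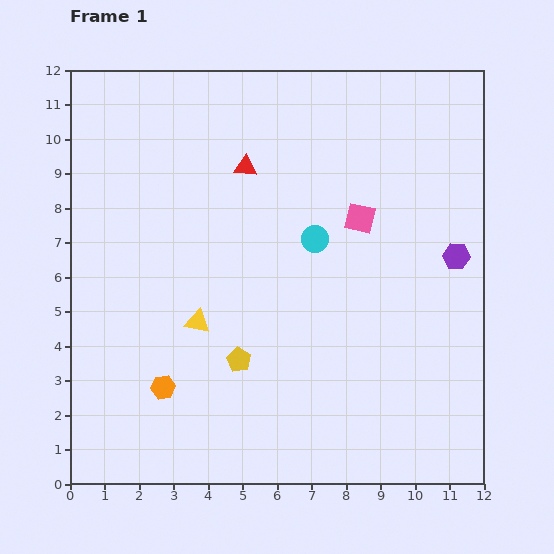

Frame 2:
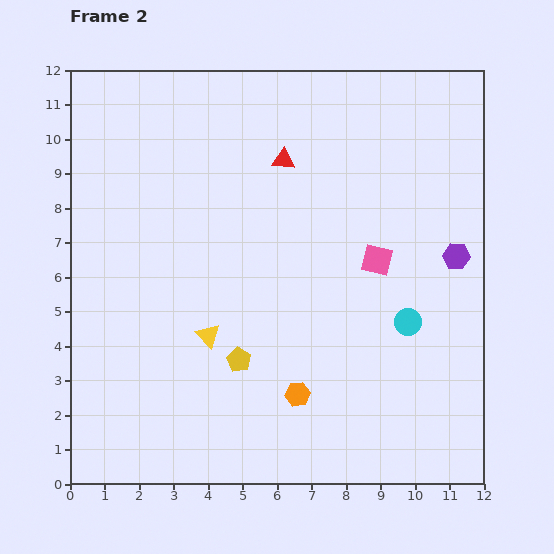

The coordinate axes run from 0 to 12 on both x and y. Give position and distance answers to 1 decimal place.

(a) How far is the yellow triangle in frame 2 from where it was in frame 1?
0.5

The yellow triangle moved from (3.7, 4.7) to (4.0, 4.3), a distance of √(0.3² + 0.4²) ≈ 0.5.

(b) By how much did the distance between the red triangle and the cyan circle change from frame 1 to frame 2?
+3.0

Distance in frame 1: 2.9. Distance in frame 2: 5.9.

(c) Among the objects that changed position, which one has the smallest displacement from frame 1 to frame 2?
the yellow triangle

(moved 0.5)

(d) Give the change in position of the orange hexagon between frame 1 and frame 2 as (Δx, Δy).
(3.9, -0.2)

The orange hexagon was at (2.7, 2.8) in frame 1 and (6.6, 2.6) in frame 2.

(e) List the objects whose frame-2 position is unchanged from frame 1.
the purple hexagon, the yellow pentagon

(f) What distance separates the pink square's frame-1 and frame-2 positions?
1.3

The pink square moved from (8.4, 7.7) to (8.9, 6.5), a distance of √(0.5² + 1.2²) ≈ 1.3.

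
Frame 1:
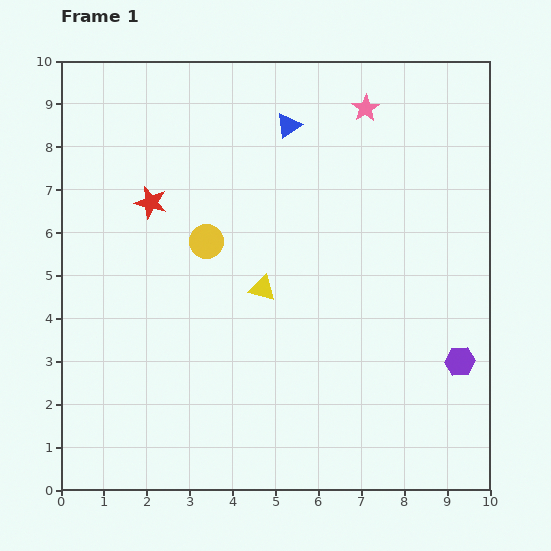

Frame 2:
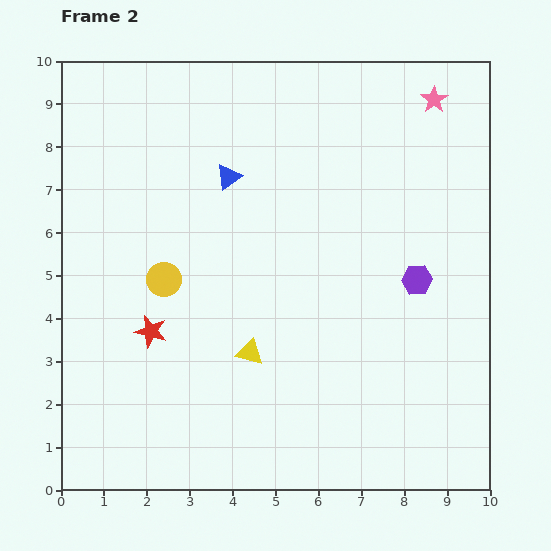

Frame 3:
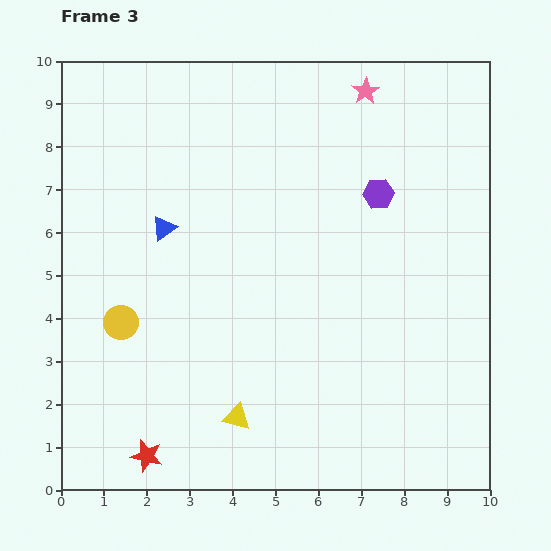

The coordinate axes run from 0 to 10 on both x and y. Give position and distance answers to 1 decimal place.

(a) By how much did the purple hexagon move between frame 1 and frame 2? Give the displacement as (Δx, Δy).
(-1.0, 1.9)

The purple hexagon was at (9.3, 3.0) in frame 1 and (8.3, 4.9) in frame 2.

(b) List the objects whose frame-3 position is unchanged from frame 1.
none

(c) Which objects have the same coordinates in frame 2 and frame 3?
none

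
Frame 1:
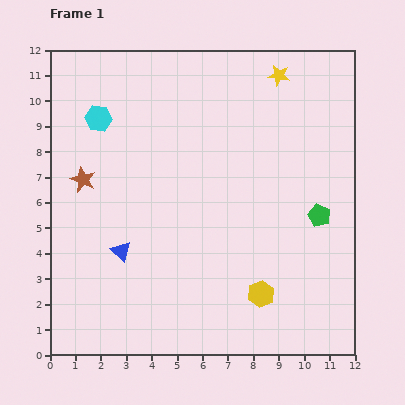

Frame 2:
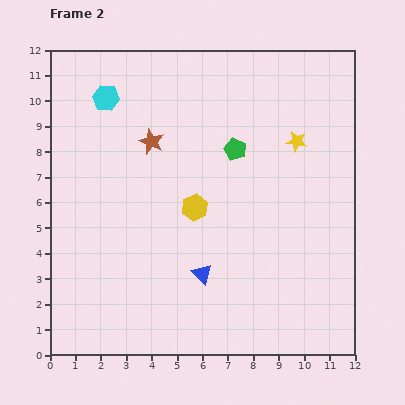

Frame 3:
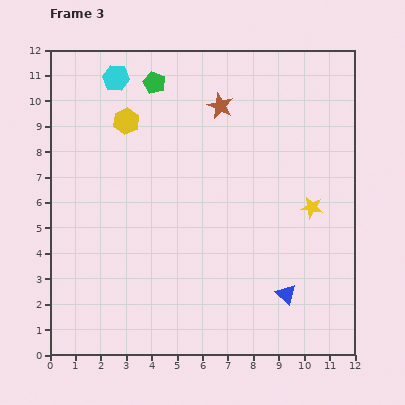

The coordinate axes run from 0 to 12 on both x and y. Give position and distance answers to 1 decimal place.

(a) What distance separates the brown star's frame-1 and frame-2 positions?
3.1

The brown star moved from (1.3, 6.9) to (4.0, 8.4), a distance of √(2.7² + 1.5²) ≈ 3.1.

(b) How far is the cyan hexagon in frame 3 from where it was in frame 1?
1.7

The cyan hexagon moved from (1.9, 9.3) to (2.6, 10.9), a distance of √(0.7² + 1.6²) ≈ 1.7.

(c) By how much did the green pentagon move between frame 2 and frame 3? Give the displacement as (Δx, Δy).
(-3.2, 2.6)

The green pentagon was at (7.3, 8.1) in frame 2 and (4.1, 10.7) in frame 3.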